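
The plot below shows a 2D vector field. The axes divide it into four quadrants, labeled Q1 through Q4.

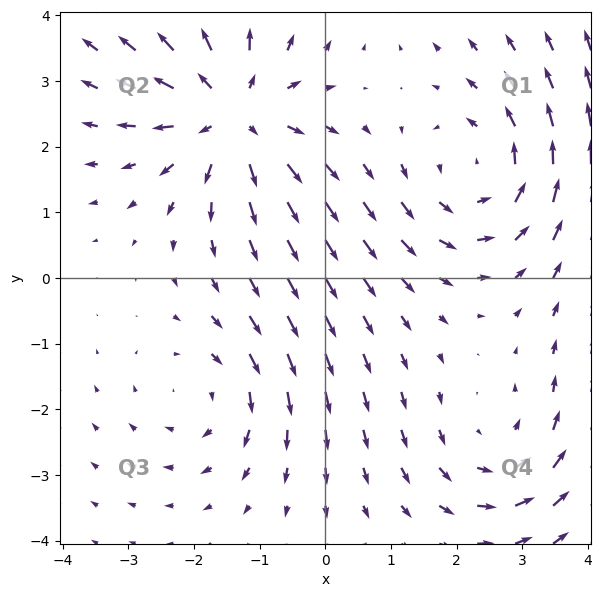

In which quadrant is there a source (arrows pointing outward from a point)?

Q2

The source sits at approximately (-1.4, 2.5), which lies in quadrant Q2. The divergence there is about +4, positive as expected for a source.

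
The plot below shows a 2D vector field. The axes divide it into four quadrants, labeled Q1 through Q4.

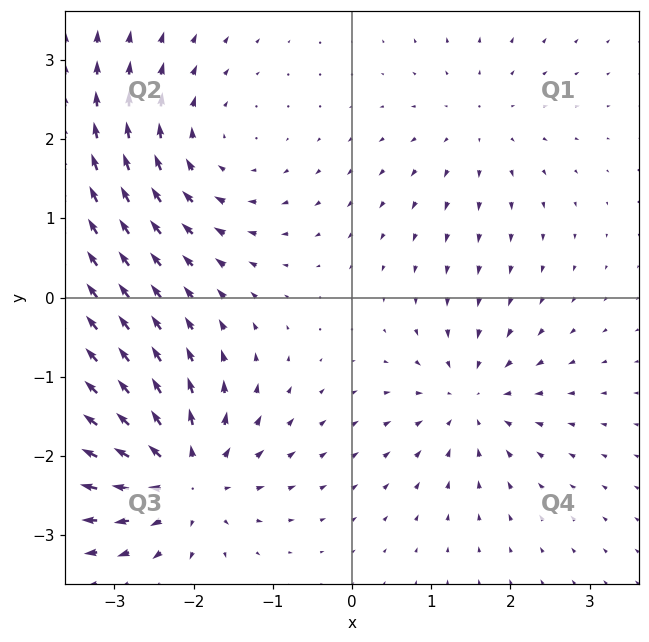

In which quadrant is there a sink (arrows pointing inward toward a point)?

The sink sits at approximately (1.5, -1.3), which lies in quadrant Q4. The divergence there is about -5, negative as expected for a sink.

Q4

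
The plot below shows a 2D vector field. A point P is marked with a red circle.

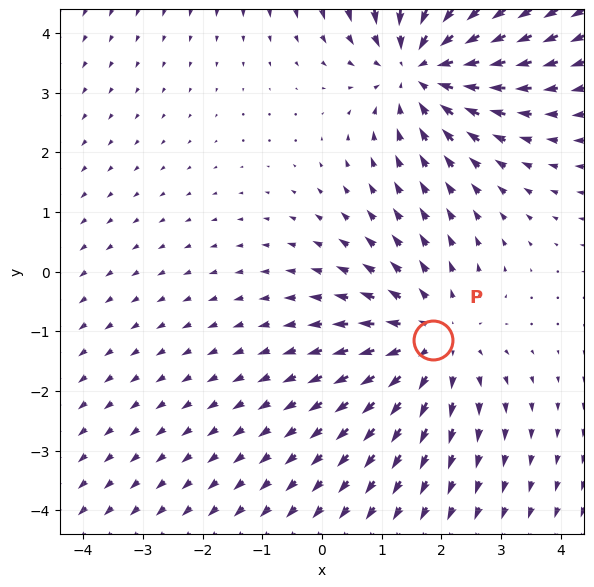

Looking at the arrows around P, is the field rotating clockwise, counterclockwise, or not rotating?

not rotating

Near P at (1.9, -1.1) the arrows show no circulation. The curl there is ≈0.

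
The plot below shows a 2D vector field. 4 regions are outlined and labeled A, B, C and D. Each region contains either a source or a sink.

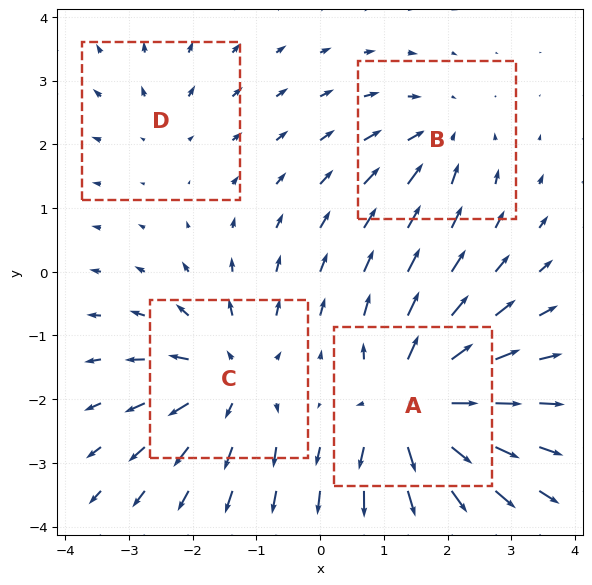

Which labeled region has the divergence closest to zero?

Divergence at each region's feature centre — A: about +8, B: about -4, C: about +6, D: about +2. Region D is closest to zero.

D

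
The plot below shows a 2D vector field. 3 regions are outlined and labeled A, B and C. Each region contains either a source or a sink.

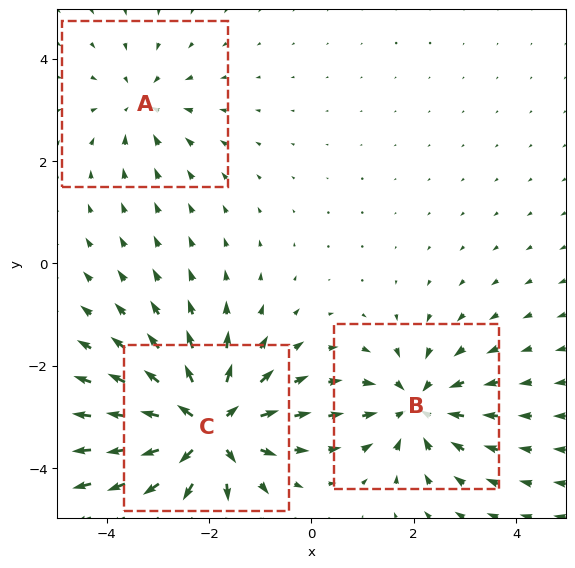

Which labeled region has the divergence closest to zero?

Divergence at each region's feature centre — A: about -2, B: about -4, C: about +6. Region A is closest to zero.

A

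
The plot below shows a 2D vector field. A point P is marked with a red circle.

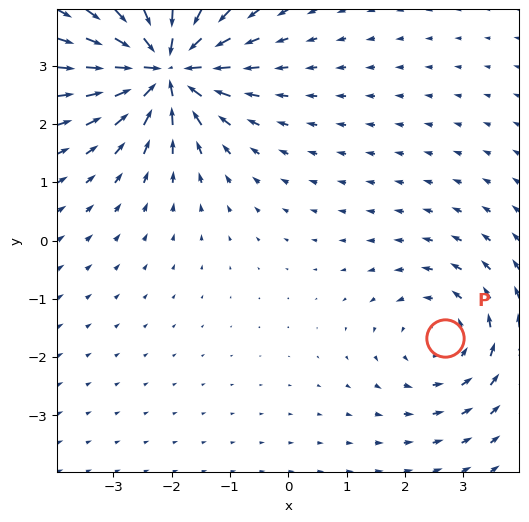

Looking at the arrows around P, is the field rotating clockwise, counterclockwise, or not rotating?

counterclockwise

Near P at (2.7, -1.7) the arrows circulate counterclockwise. The curl (z-component) there is about +2; positive curl means counterclockwise rotation.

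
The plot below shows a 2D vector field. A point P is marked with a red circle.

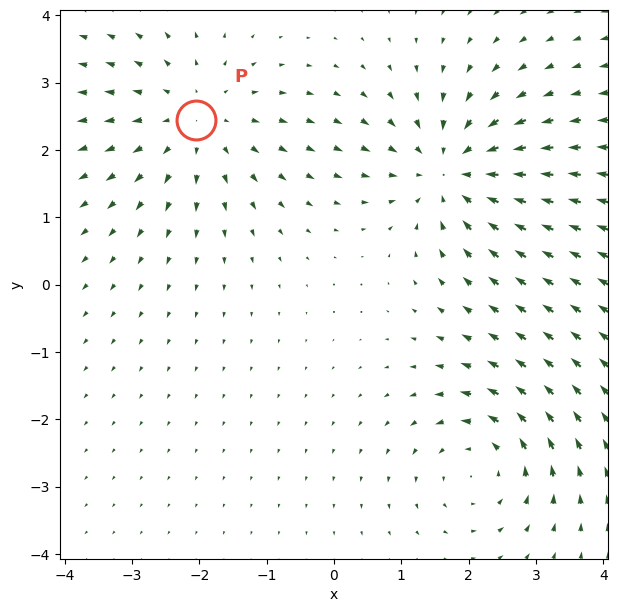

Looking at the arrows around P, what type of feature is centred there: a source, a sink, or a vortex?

source

At P (-2.0, 2.4) the arrows spread outward. Divergence about +3, curl ≈0 — positive divergence with near-zero curl is a source.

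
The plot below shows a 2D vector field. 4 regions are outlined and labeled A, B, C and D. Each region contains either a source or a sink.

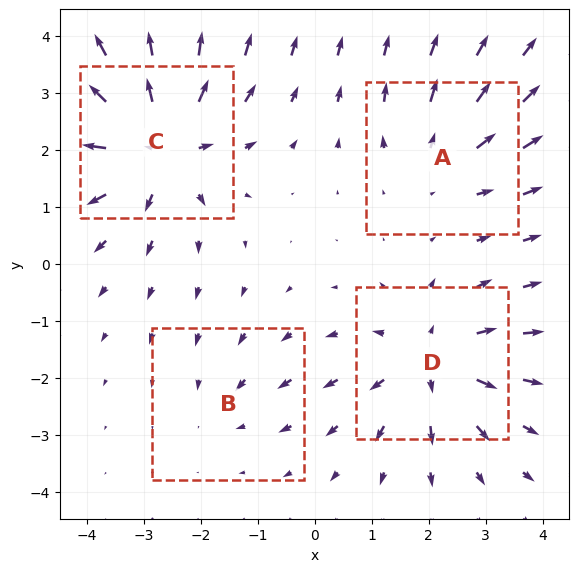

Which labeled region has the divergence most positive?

Divergence at each region's feature centre — A: about +3, B: about -2, C: about +6, D: about +5. Region C is most positive.

C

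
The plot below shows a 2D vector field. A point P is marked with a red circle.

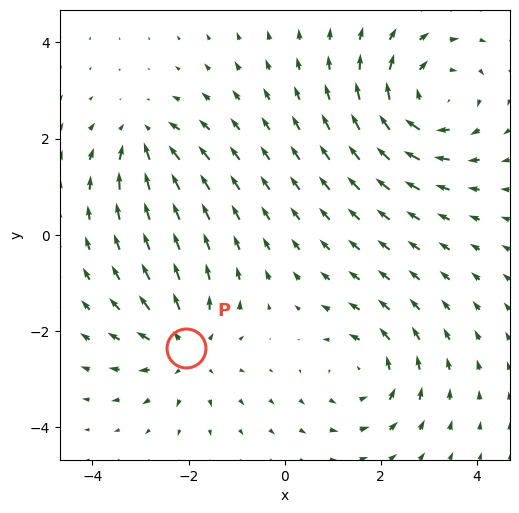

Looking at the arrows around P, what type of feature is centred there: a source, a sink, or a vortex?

source

At P (-2.1, -2.4) the arrows spread outward. Divergence about +4, curl ≈0 — positive divergence with near-zero curl is a source.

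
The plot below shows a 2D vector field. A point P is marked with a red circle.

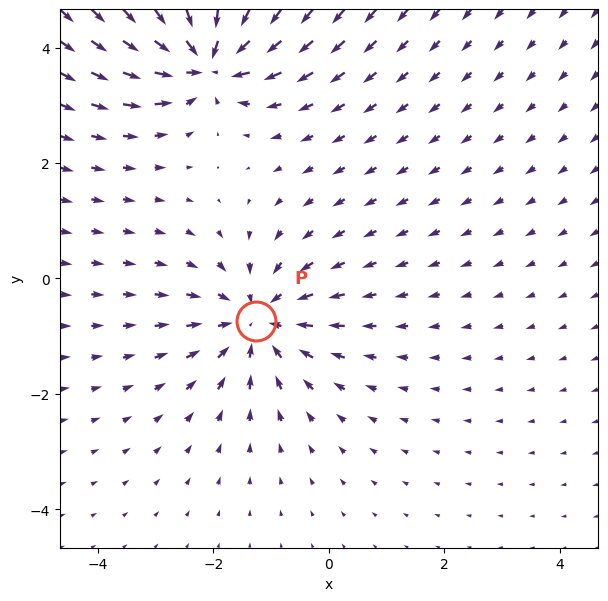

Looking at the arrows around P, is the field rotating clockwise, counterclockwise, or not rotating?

not rotating

Near P at (-1.3, -0.7) the arrows show no circulation. The curl there is ≈0.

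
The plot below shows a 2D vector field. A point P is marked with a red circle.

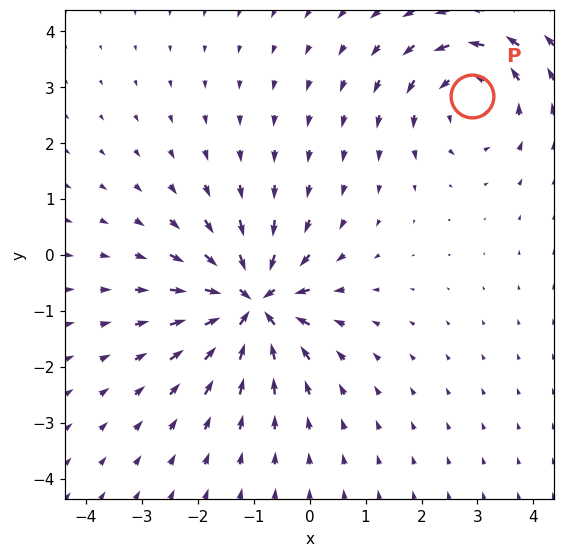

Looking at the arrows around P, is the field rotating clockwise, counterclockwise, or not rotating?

counterclockwise

Near P at (2.9, 2.8) the arrows circulate counterclockwise. The curl (z-component) there is about +4; positive curl means counterclockwise rotation.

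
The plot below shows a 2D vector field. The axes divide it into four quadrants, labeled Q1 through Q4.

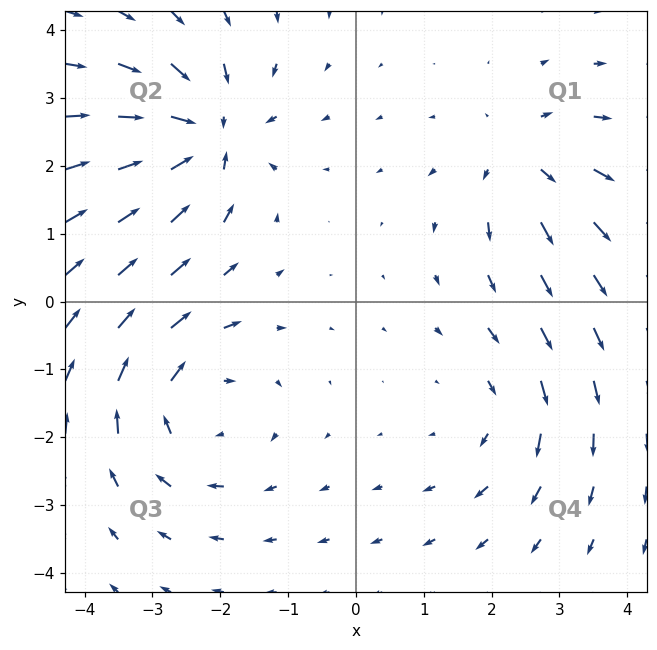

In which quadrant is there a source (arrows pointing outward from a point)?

Q1

The source sits at approximately (2.5, 2.1), which lies in quadrant Q1. The divergence there is about +4, positive as expected for a source.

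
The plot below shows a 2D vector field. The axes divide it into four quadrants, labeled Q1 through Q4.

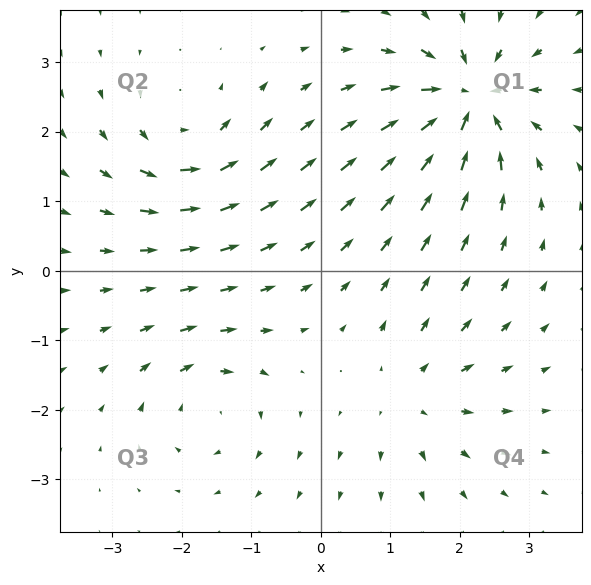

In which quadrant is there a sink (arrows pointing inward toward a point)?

The sink sits at approximately (2.1, 2.5), which lies in quadrant Q1. The divergence there is about -6, negative as expected for a sink.

Q1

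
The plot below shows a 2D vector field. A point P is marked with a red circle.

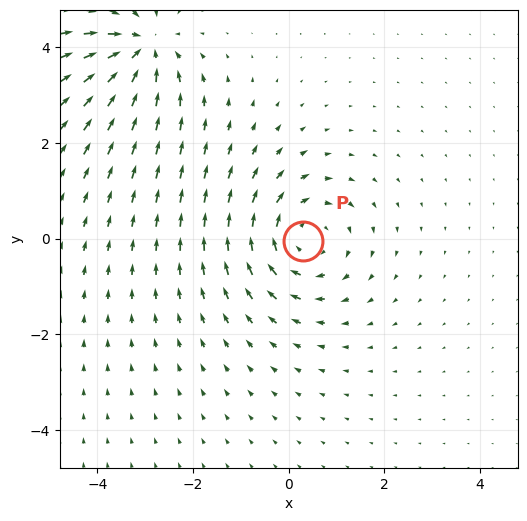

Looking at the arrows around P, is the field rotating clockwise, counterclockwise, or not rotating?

Near P at (0.3, -0.0) the arrows circulate clockwise. The curl (z-component) there is about -4; negative curl means clockwise rotation.

clockwise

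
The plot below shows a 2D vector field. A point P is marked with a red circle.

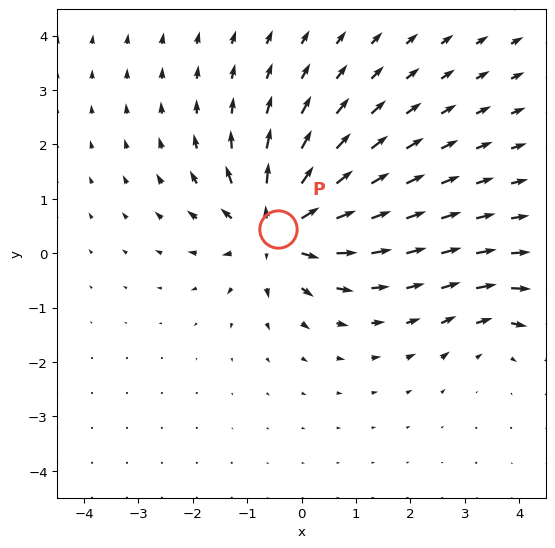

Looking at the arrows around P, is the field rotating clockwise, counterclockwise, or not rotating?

Near P at (-0.4, 0.5) the arrows show no circulation. The curl there is ≈0.

not rotating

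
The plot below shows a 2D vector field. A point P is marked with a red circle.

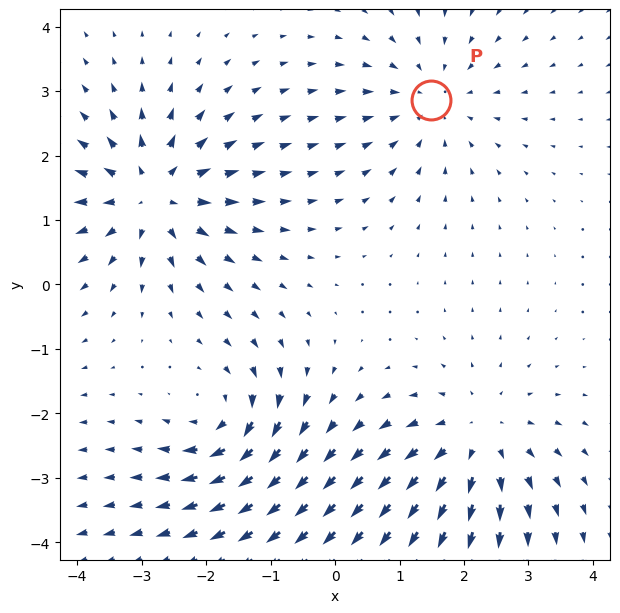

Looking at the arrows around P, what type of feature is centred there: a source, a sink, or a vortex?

sink

At P (1.5, 2.9) the arrows converge inward. Divergence about -3, curl ≈0 — negative divergence with near-zero curl is a sink.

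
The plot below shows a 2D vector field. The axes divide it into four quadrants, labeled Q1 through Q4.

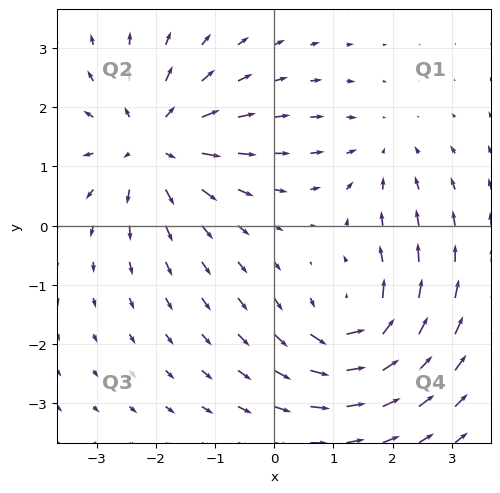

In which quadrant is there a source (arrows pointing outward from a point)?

Q2

The source sits at approximately (-2.0, 1.4), which lies in quadrant Q2. The divergence there is about +4, positive as expected for a source.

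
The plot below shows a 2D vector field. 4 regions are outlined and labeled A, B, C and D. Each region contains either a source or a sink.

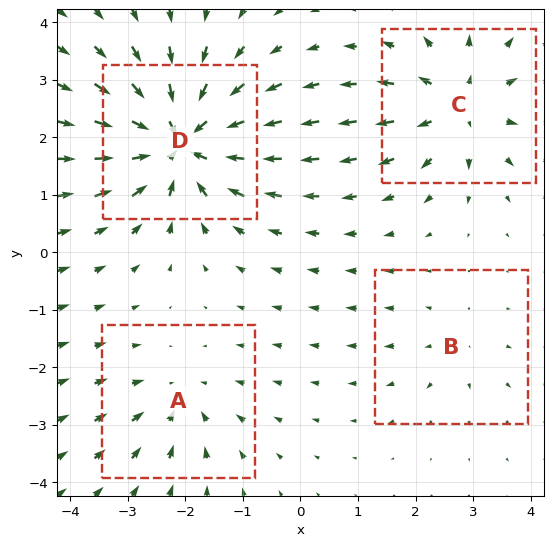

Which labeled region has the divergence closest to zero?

B

Divergence at each region's feature centre — A: about -3, B: about +2, C: about +5, D: about -8. Region B is closest to zero.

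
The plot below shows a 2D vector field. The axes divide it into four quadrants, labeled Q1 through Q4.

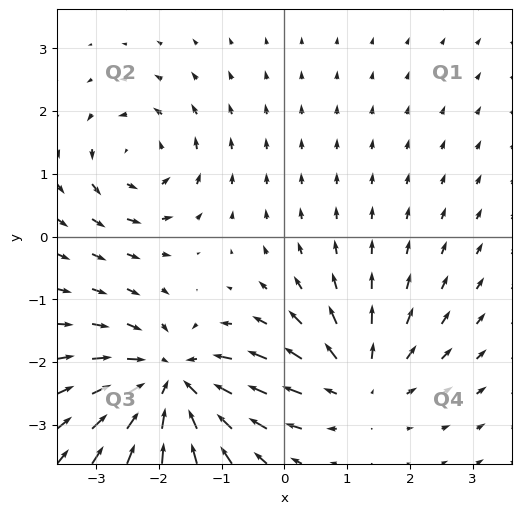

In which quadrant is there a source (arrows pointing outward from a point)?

Q4

The source sits at approximately (1.2, -2.3), which lies in quadrant Q4. The divergence there is about +3, positive as expected for a source.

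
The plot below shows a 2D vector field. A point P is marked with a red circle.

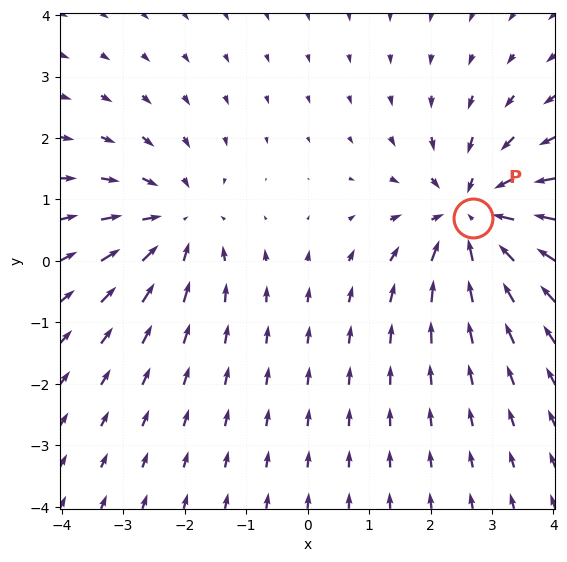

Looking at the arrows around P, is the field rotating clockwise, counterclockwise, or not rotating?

not rotating

Near P at (2.7, 0.7) the arrows show no circulation. The curl there is ≈0.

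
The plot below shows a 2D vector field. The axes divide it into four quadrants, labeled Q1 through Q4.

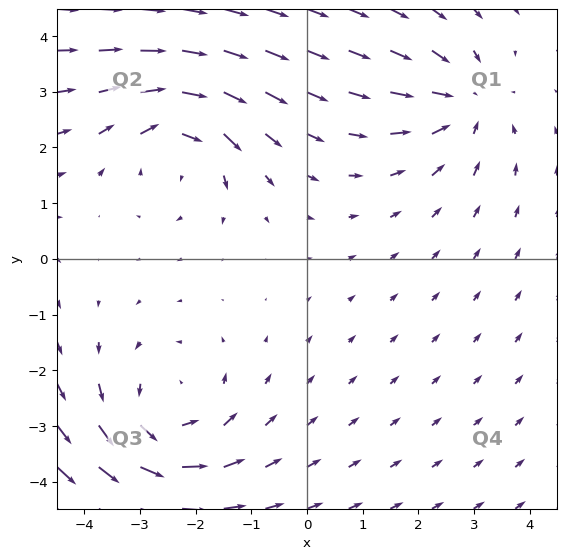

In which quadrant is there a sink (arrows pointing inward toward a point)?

The sink sits at approximately (2.8, 2.8), which lies in quadrant Q1. The divergence there is about -3, negative as expected for a sink.

Q1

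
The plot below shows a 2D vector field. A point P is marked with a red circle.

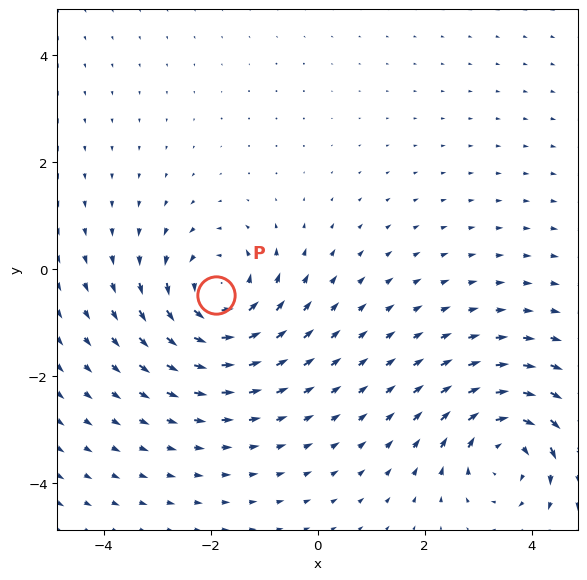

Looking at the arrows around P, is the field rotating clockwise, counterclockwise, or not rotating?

Near P at (-1.9, -0.5) the arrows circulate counterclockwise. The curl (z-component) there is about +4; positive curl means counterclockwise rotation.

counterclockwise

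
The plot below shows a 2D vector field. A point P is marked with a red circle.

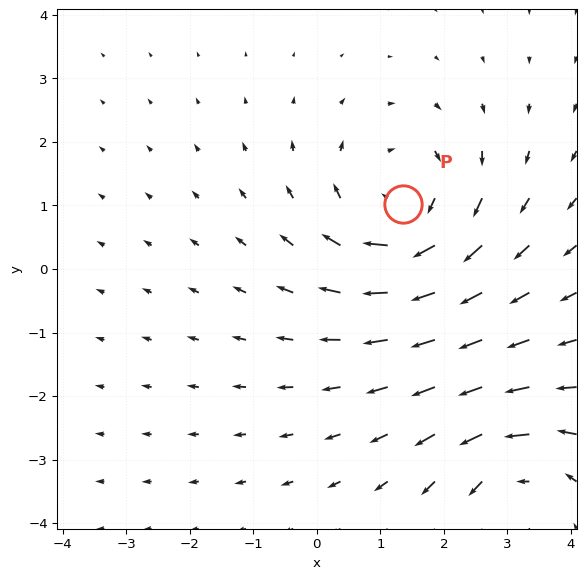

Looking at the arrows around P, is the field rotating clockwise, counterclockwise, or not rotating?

clockwise

Near P at (1.4, 1.0) the arrows circulate clockwise. The curl (z-component) there is about -4; negative curl means clockwise rotation.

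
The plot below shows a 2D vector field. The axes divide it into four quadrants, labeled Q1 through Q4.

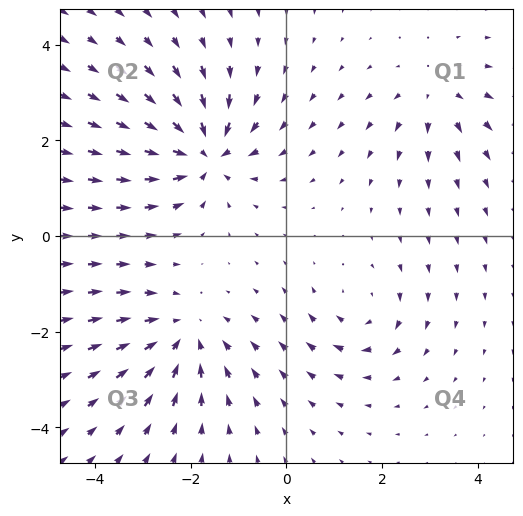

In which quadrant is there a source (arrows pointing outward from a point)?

Q1

The source sits at approximately (3.1, 3.0), which lies in quadrant Q1. The divergence there is about +3, positive as expected for a source.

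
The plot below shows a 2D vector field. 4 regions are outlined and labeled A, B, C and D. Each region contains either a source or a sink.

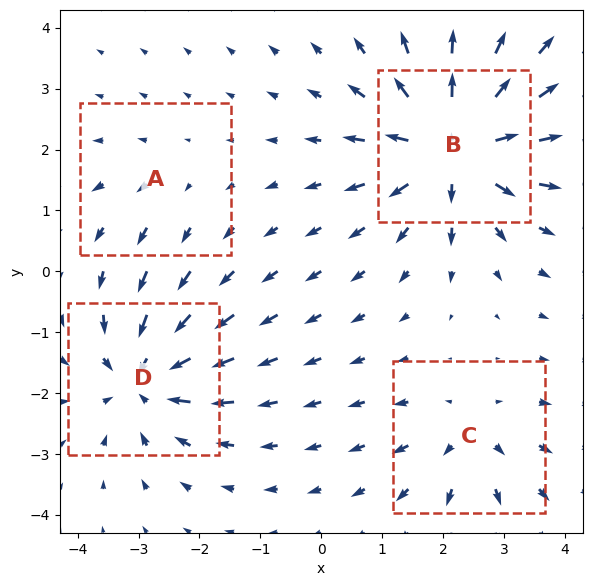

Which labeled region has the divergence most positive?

B

Divergence at each region's feature centre — A: about +2, B: about +7, C: about +4, D: about -6. Region B is most positive.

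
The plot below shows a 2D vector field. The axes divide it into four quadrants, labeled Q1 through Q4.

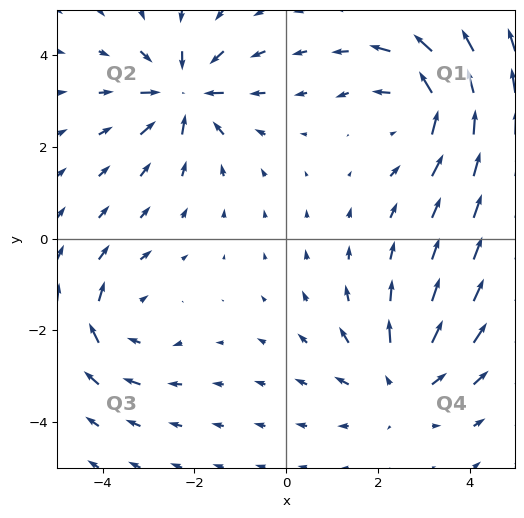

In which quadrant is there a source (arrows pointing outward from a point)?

Q4

The source sits at approximately (2.5, -3.2), which lies in quadrant Q4. The divergence there is about +4, positive as expected for a source.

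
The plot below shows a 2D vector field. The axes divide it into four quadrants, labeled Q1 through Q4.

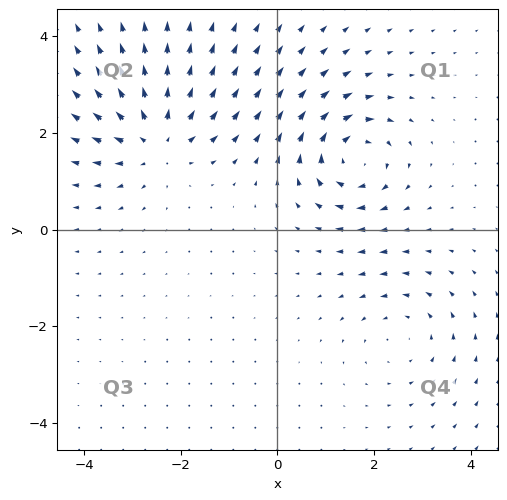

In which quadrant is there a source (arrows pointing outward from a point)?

The source sits at approximately (-2.5, 1.9), which lies in quadrant Q2. The divergence there is about +6, positive as expected for a source.

Q2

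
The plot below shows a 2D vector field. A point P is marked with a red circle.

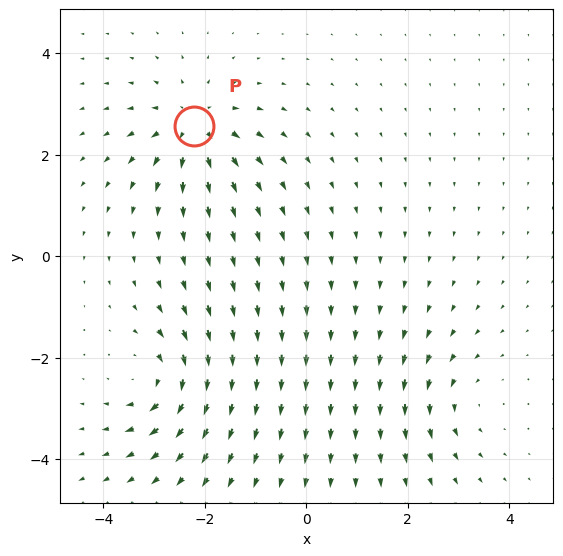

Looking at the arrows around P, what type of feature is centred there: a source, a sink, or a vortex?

source

At P (-2.2, 2.6) the arrows spread outward. Divergence about +5, curl ≈0 — positive divergence with near-zero curl is a source.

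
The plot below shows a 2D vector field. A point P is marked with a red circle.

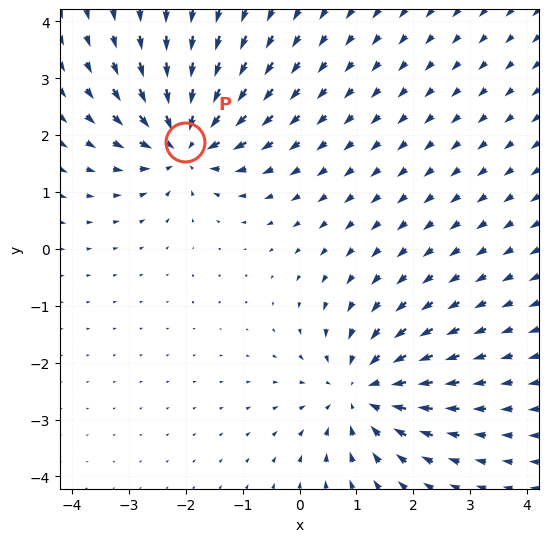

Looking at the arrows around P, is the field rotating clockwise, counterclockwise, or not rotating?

Near P at (-2.0, 1.9) the arrows show no circulation. The curl there is ≈0.

not rotating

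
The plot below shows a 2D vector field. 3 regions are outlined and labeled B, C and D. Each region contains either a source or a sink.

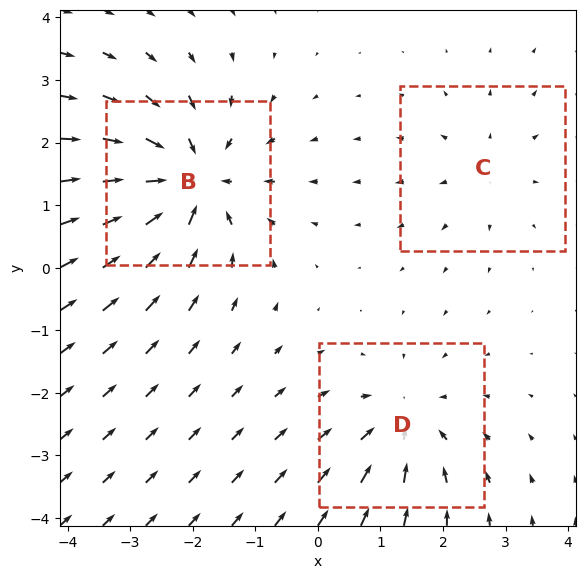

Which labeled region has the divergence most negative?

B

Divergence at each region's feature centre — B: about -5, C: about +2, D: about -3. Region B is most negative.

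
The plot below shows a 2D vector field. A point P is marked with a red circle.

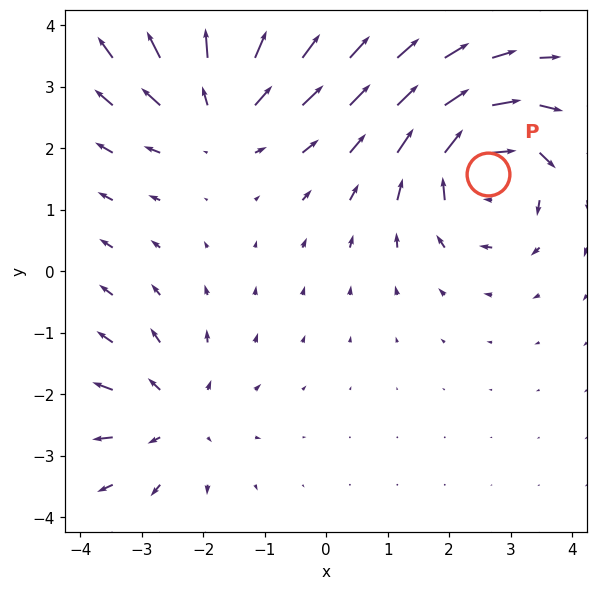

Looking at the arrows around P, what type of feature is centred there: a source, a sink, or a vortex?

At P (2.6, 1.6) the arrows circulate clockwise. Divergence ≈0, curl about -6 — near-zero divergence with nonzero curl is a vortex.

vortex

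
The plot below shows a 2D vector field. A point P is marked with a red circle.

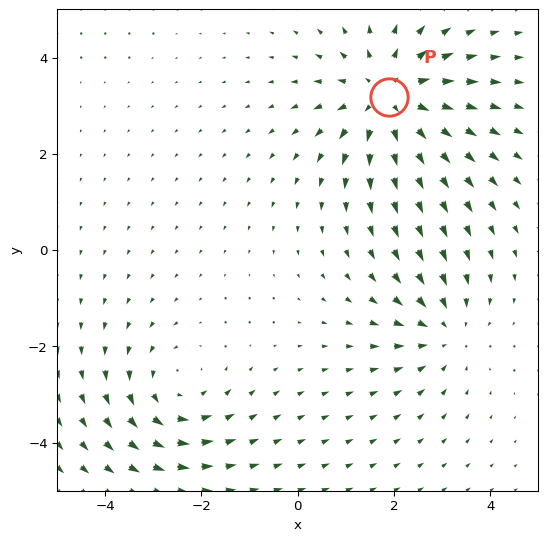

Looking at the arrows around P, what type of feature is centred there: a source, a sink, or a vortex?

source

At P (1.9, 3.2) the arrows spread outward. Divergence about +4, curl ≈0 — positive divergence with near-zero curl is a source.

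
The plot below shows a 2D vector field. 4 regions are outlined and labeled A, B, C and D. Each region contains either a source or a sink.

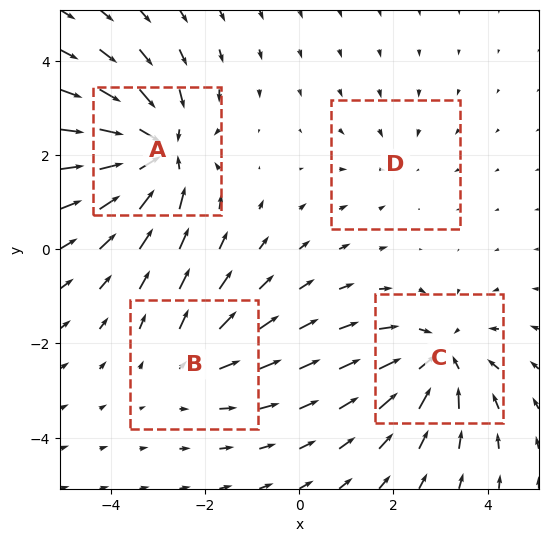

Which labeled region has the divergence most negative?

Divergence at each region's feature centre — A: about -6, B: about +3, C: about -5, D: about -2. Region A is most negative.

A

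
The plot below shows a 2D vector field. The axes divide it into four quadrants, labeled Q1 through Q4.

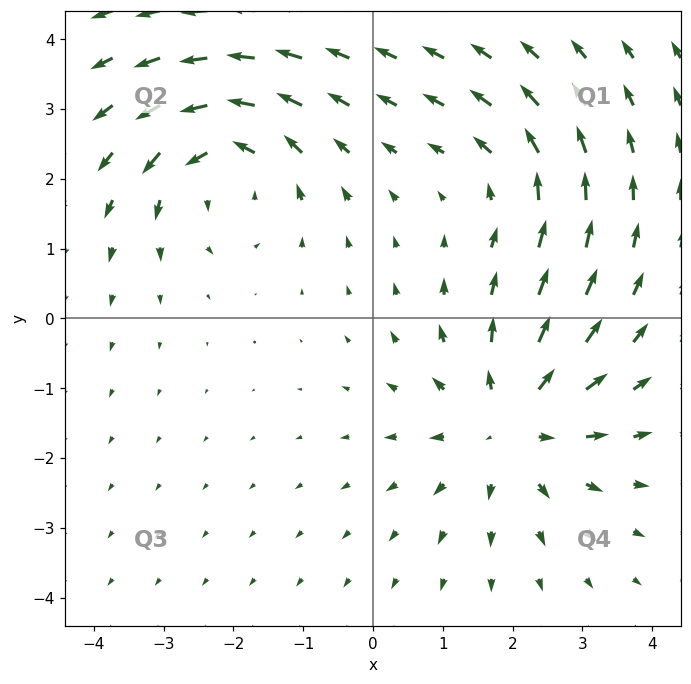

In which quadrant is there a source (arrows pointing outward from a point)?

Q4

The source sits at approximately (2.0, -1.5), which lies in quadrant Q4. The divergence there is about +4, positive as expected for a source.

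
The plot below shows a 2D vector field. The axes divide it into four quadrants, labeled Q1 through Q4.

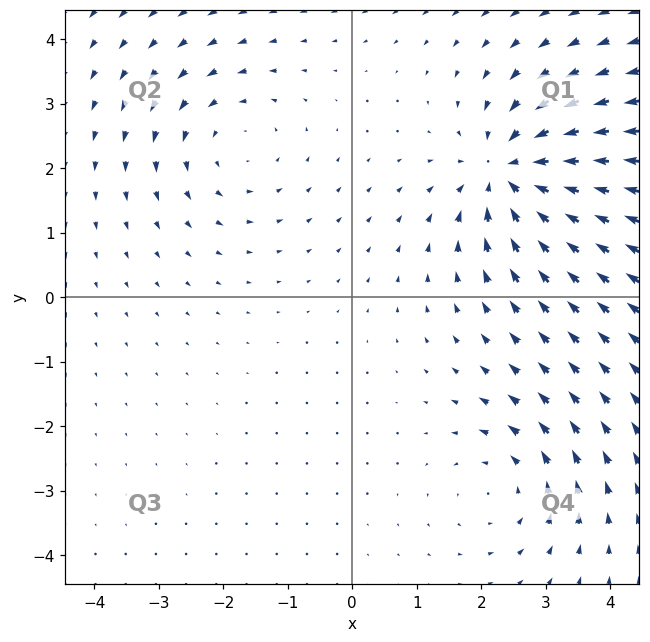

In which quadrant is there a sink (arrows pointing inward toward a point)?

The sink sits at approximately (2.5, 1.9), which lies in quadrant Q1. The divergence there is about -5, negative as expected for a sink.

Q1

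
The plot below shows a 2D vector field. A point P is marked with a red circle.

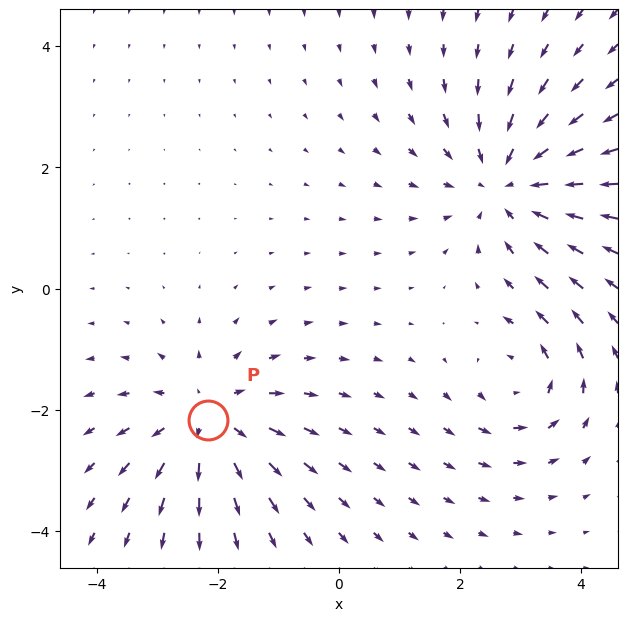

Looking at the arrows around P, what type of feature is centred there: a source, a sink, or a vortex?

source

At P (-2.2, -2.2) the arrows spread outward. Divergence about +4, curl ≈0 — positive divergence with near-zero curl is a source.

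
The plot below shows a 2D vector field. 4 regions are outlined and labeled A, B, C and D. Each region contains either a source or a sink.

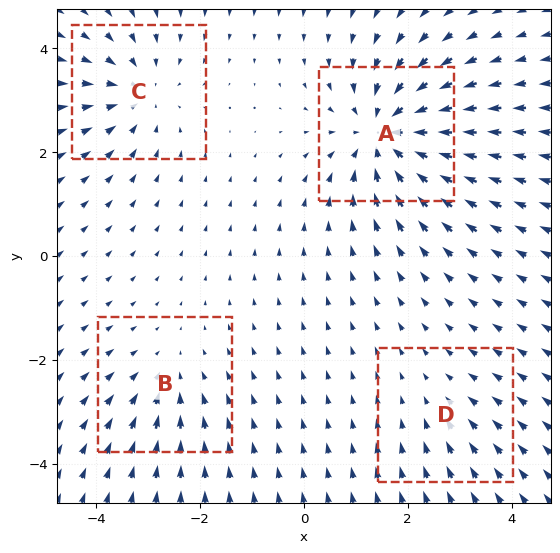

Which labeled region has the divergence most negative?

A

Divergence at each region's feature centre — A: about -7, B: about -3, C: about -5, D: about -2. Region A is most negative.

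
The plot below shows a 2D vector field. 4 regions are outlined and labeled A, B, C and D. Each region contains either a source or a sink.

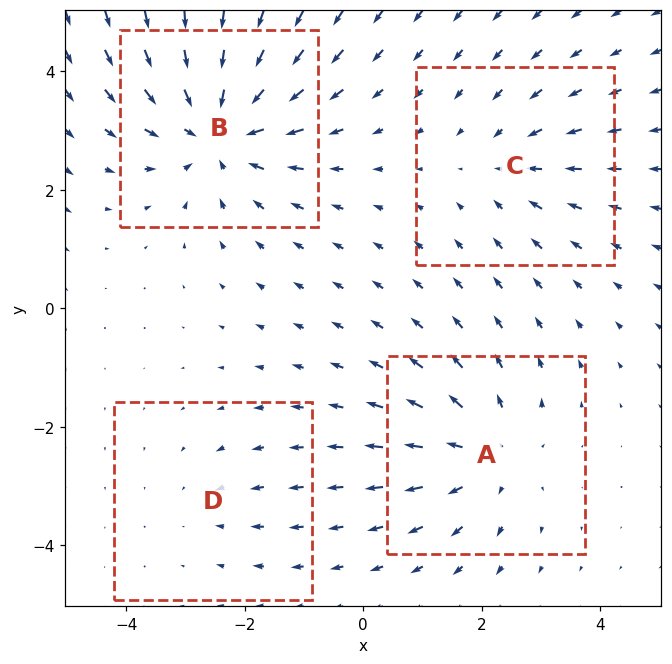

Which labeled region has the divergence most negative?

B

Divergence at each region's feature centre — A: about +4, B: about -6, C: about -3, D: about -2. Region B is most negative.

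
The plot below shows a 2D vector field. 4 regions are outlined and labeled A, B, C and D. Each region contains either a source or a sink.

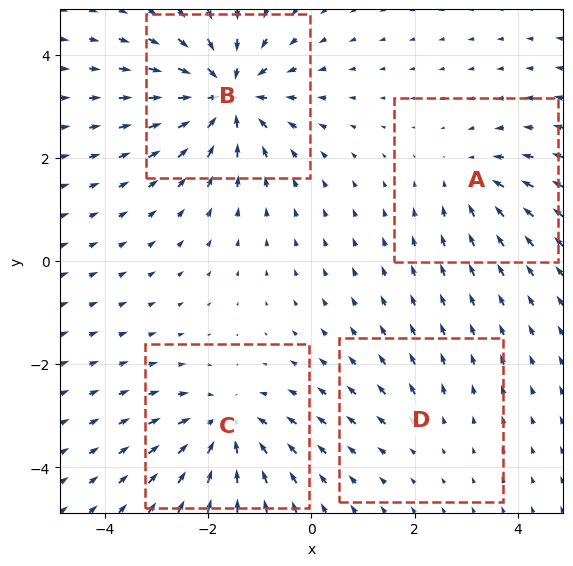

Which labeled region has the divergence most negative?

B

Divergence at each region's feature centre — A: about -4, B: about -8, C: about -6, D: about +2. Region B is most negative.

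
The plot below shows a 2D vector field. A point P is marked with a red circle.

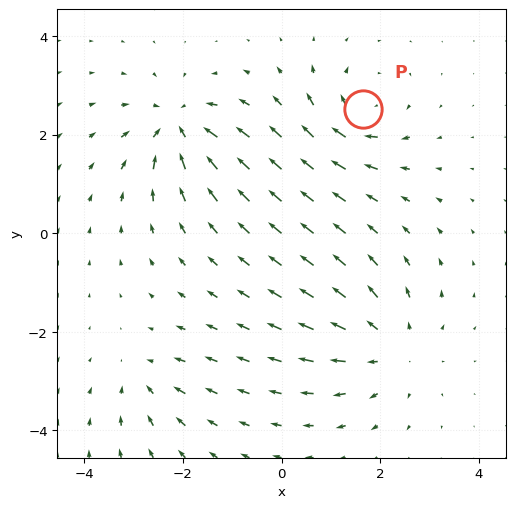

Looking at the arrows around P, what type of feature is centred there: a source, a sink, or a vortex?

At P (1.7, 2.5) the arrows circulate clockwise. Divergence ≈0, curl about -5 — near-zero divergence with nonzero curl is a vortex.

vortex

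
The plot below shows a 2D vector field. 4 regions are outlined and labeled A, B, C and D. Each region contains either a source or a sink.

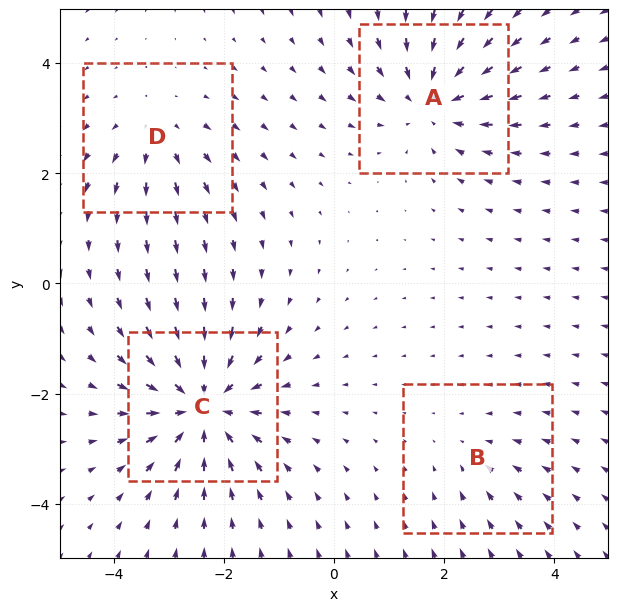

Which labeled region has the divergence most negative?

C

Divergence at each region's feature centre — A: about -5, B: about -2, C: about -6, D: about +3. Region C is most negative.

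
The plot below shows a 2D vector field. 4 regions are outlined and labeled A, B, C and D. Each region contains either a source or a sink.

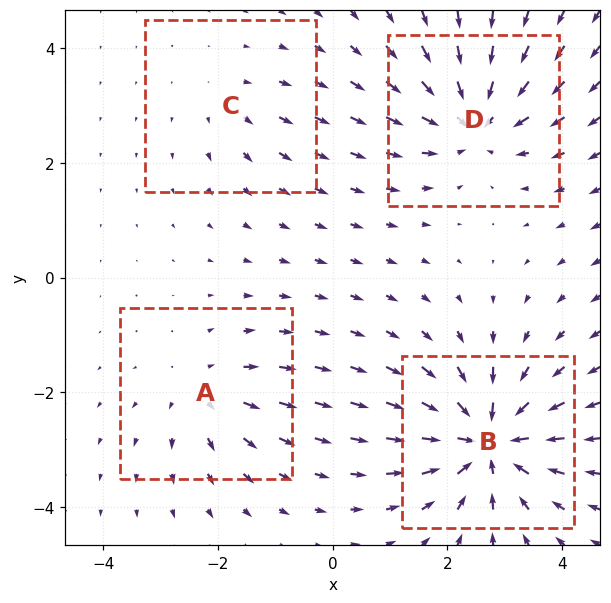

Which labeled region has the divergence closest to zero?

C

Divergence at each region's feature centre — A: about +4, B: about -7, C: about +2, D: about -6. Region C is closest to zero.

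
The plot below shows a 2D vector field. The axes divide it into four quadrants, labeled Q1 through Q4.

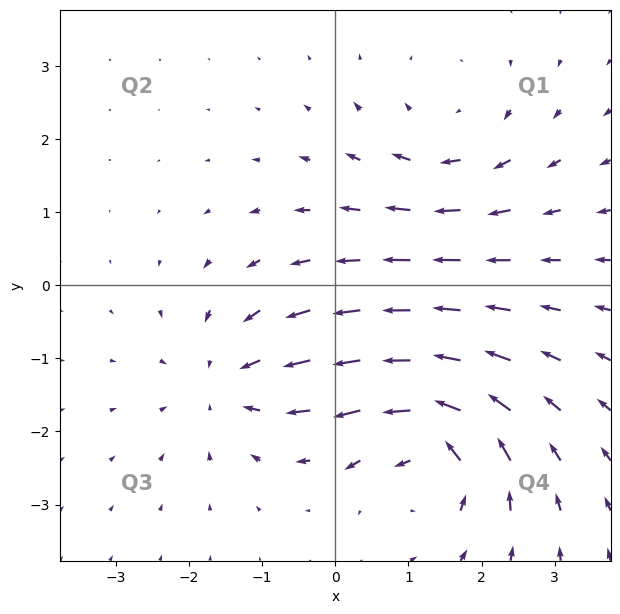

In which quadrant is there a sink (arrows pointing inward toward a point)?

The sink sits at approximately (-1.5, -1.3), which lies in quadrant Q3. The divergence there is about -5, negative as expected for a sink.

Q3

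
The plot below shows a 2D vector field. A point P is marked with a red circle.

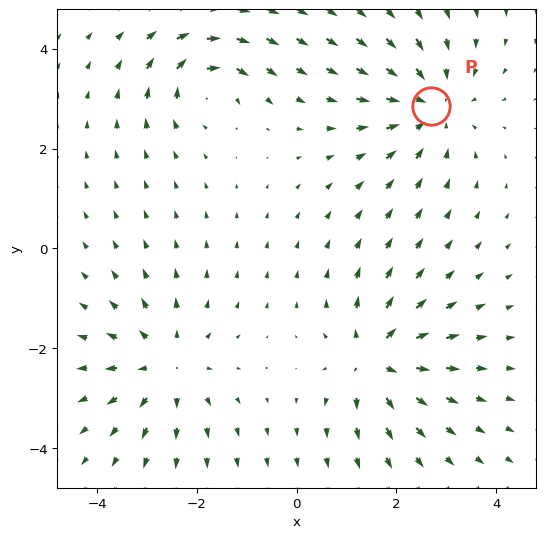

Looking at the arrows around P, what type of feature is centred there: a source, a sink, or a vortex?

At P (2.7, 2.8) the arrows converge inward. Divergence about -4, curl ≈0 — negative divergence with near-zero curl is a sink.

sink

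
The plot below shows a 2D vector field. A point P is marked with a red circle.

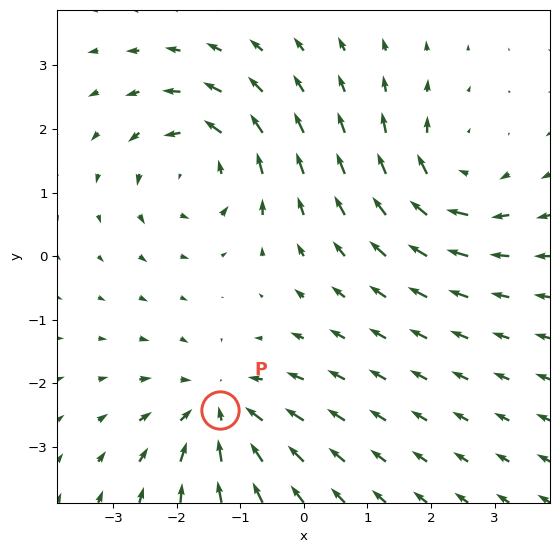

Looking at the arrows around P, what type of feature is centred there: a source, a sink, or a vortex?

sink

At P (-1.3, -2.4) the arrows converge inward. Divergence about -5, curl ≈0 — negative divergence with near-zero curl is a sink.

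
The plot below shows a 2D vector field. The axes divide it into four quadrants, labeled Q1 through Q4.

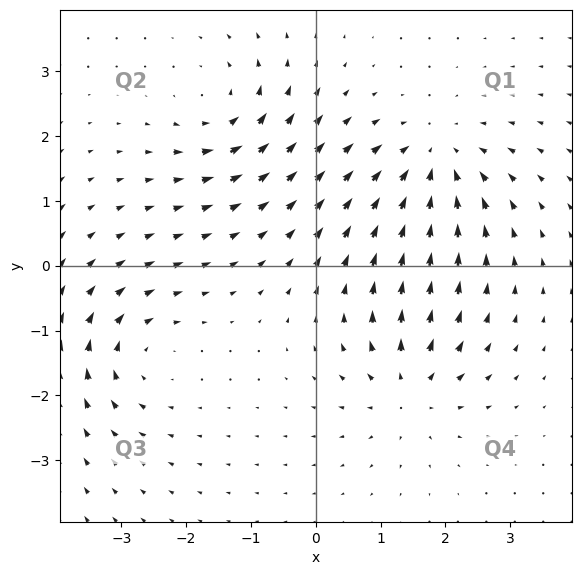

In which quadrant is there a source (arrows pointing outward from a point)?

The source sits at approximately (1.4, -1.9), which lies in quadrant Q4. The divergence there is about +4, positive as expected for a source.

Q4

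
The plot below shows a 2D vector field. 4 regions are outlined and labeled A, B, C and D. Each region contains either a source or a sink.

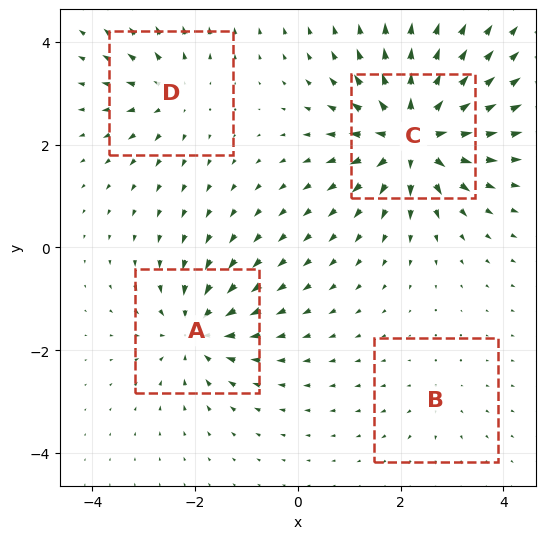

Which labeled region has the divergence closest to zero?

B

Divergence at each region's feature centre — A: about -6, B: about +2, C: about +9, D: about +4. Region B is closest to zero.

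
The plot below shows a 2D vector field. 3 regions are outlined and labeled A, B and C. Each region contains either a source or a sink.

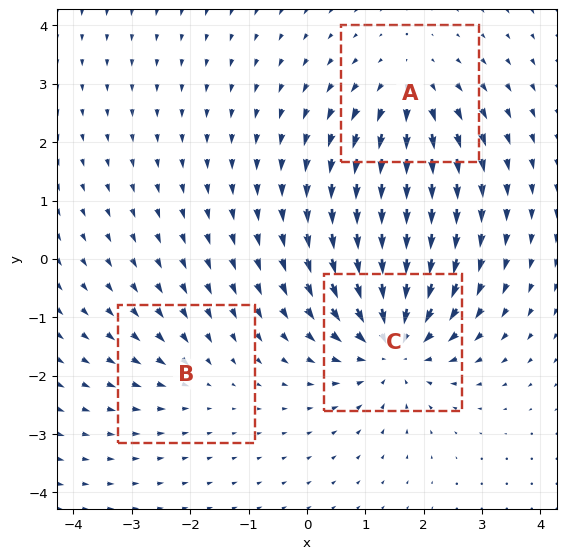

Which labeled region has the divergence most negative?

Divergence at each region's feature centre — A: about +3, B: about -2, C: about -5. Region C is most negative.

C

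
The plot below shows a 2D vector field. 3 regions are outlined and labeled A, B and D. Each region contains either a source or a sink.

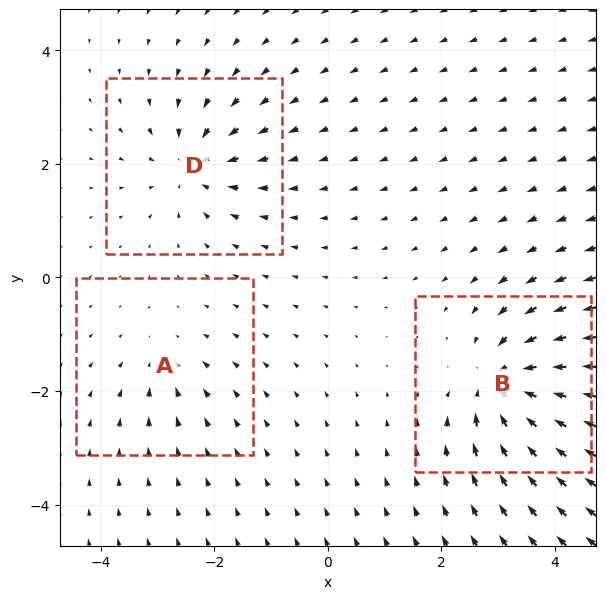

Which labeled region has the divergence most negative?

Divergence at each region's feature centre — A: about -2, B: about -6, D: about -4. Region B is most negative.

B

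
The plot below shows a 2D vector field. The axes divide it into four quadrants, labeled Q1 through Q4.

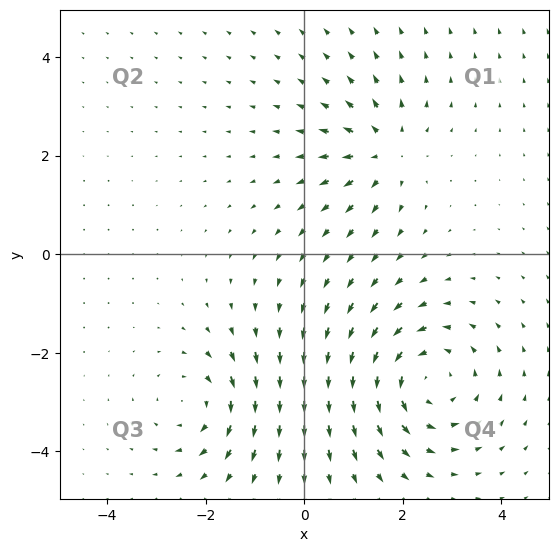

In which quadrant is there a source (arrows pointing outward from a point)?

The source sits at approximately (1.6, 2.1), which lies in quadrant Q1. The divergence there is about +3, positive as expected for a source.

Q1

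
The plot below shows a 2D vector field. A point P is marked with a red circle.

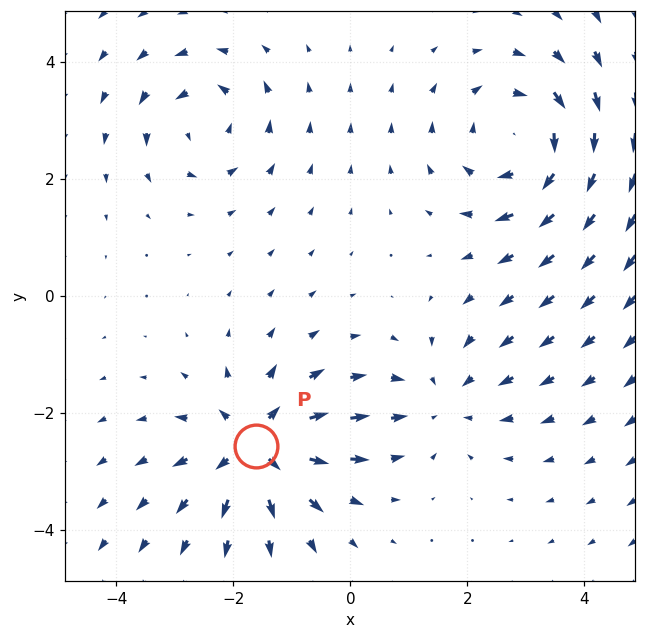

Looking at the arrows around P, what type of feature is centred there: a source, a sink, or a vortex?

source

At P (-1.6, -2.6) the arrows spread outward. Divergence about +6, curl ≈0 — positive divergence with near-zero curl is a source.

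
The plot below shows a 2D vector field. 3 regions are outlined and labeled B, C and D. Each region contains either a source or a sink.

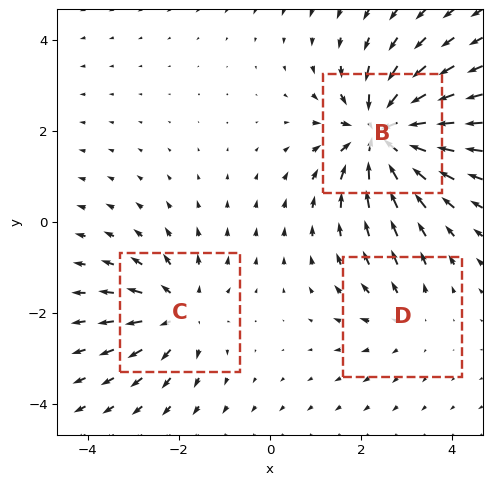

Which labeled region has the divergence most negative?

Divergence at each region's feature centre — B: about -6, C: about +3, D: about +2. Region B is most negative.

B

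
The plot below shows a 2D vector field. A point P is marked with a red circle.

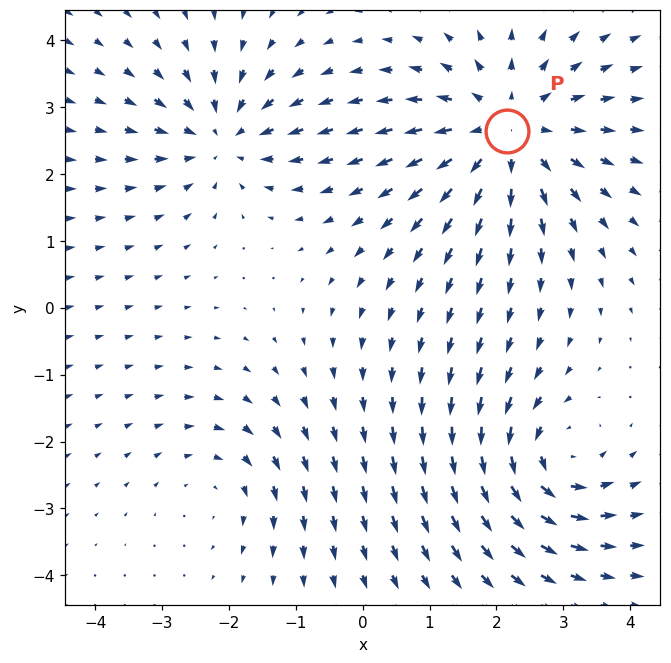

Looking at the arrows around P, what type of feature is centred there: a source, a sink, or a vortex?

At P (2.2, 2.6) the arrows spread outward. Divergence about +4, curl ≈0 — positive divergence with near-zero curl is a source.

source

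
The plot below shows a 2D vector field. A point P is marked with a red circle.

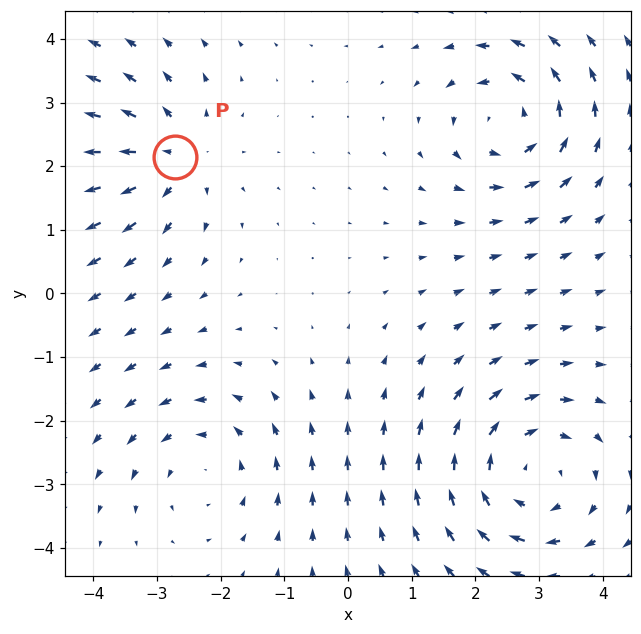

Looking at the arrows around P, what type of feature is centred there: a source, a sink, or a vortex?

At P (-2.7, 2.1) the arrows spread outward. Divergence about +3, curl ≈0 — positive divergence with near-zero curl is a source.

source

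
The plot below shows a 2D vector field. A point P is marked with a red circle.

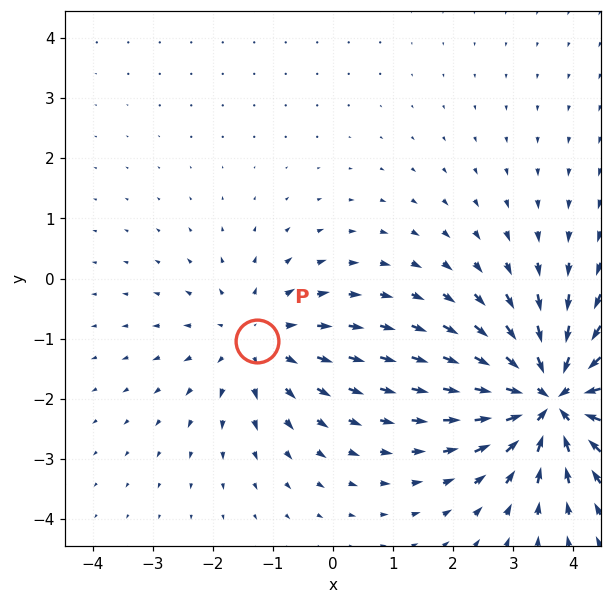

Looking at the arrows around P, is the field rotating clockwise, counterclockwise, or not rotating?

not rotating

Near P at (-1.3, -1.0) the arrows show no circulation. The curl there is ≈0.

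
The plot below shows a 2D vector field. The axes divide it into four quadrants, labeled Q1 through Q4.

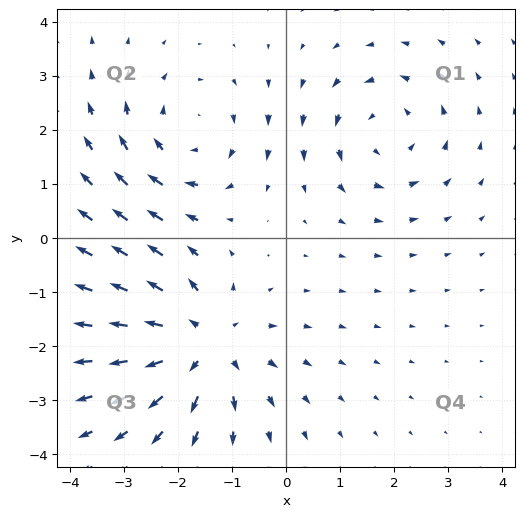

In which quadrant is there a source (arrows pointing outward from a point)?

The source sits at approximately (-1.6, -2.0), which lies in quadrant Q3. The divergence there is about +4, positive as expected for a source.

Q3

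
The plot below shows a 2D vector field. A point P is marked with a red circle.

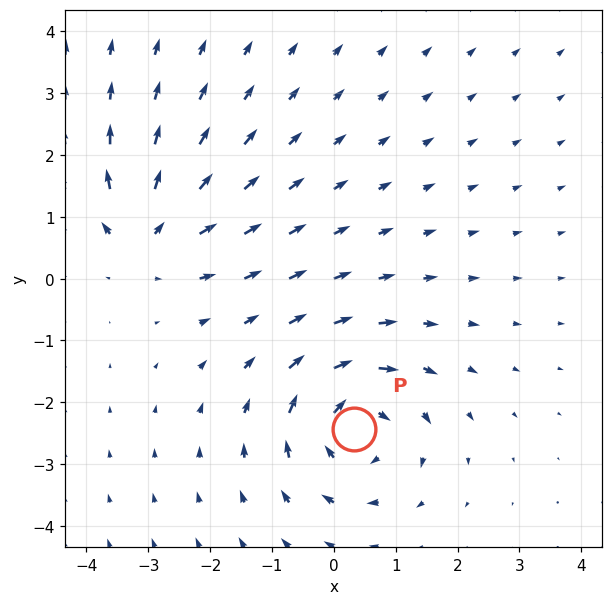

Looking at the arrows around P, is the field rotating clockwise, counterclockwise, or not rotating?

Near P at (0.3, -2.4) the arrows circulate clockwise. The curl (z-component) there is about -5; negative curl means clockwise rotation.

clockwise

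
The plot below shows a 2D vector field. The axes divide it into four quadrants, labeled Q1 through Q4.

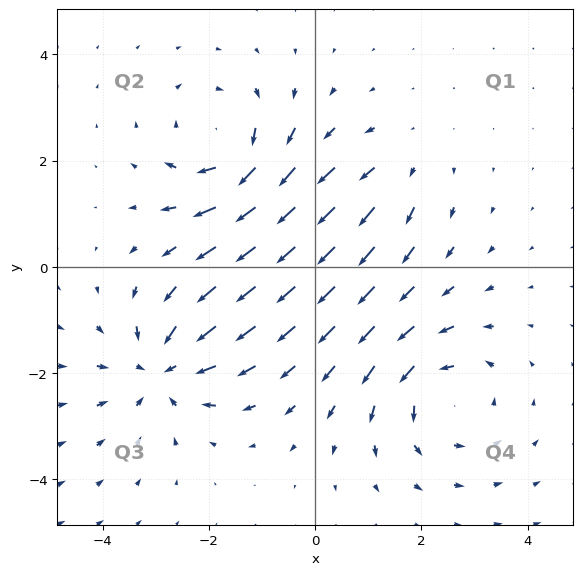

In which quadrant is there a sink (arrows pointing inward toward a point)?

Q3

The sink sits at approximately (-2.9, -1.9), which lies in quadrant Q3. The divergence there is about -5, negative as expected for a sink.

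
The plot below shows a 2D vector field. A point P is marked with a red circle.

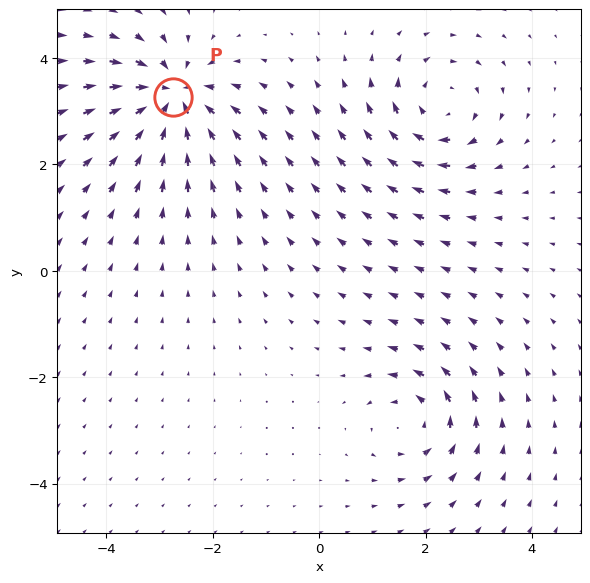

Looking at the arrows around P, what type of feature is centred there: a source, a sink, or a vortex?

At P (-2.7, 3.3) the arrows converge inward. Divergence about -7, curl ≈0 — negative divergence with near-zero curl is a sink.

sink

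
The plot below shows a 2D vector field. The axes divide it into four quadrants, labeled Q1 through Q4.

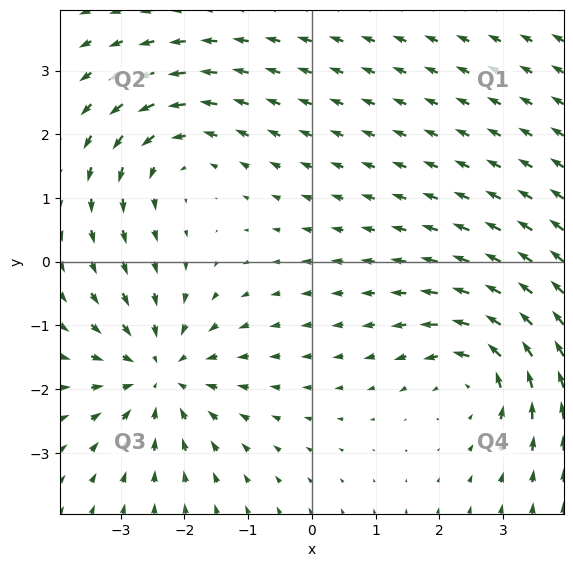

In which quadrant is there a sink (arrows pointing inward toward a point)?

The sink sits at approximately (-2.4, -1.8), which lies in quadrant Q3. The divergence there is about -5, negative as expected for a sink.

Q3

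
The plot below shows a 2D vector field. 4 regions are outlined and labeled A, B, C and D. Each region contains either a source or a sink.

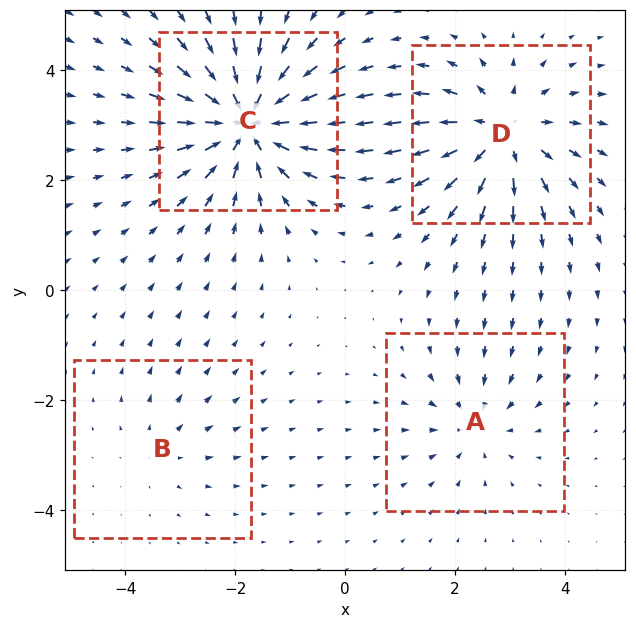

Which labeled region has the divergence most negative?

C

Divergence at each region's feature centre — A: about -3, B: about +2, C: about -8, D: about +6. Region C is most negative.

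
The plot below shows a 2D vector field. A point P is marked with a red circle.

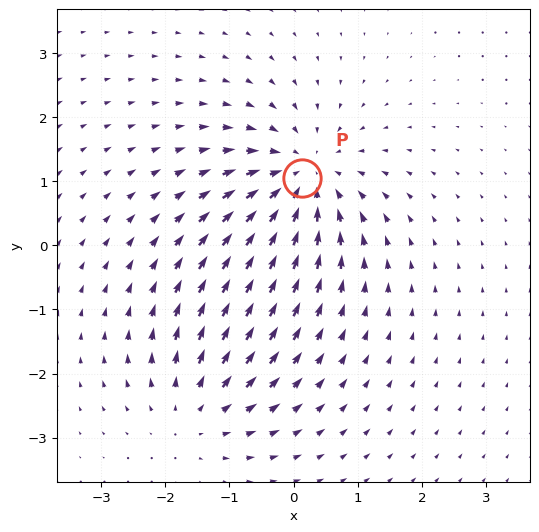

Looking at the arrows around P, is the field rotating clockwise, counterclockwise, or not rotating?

Near P at (0.1, 1.0) the arrows show no circulation. The curl there is ≈0.

not rotating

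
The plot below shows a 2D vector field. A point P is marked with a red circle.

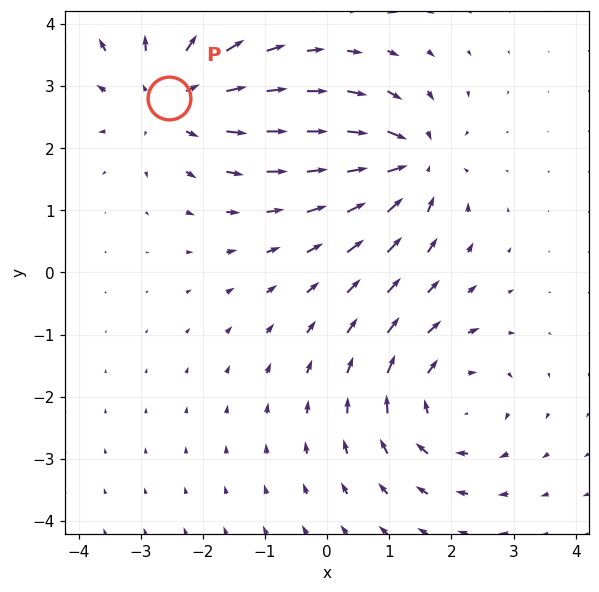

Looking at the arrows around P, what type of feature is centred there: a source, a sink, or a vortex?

source

At P (-2.5, 2.8) the arrows spread outward. Divergence about +4, curl ≈0 — positive divergence with near-zero curl is a source.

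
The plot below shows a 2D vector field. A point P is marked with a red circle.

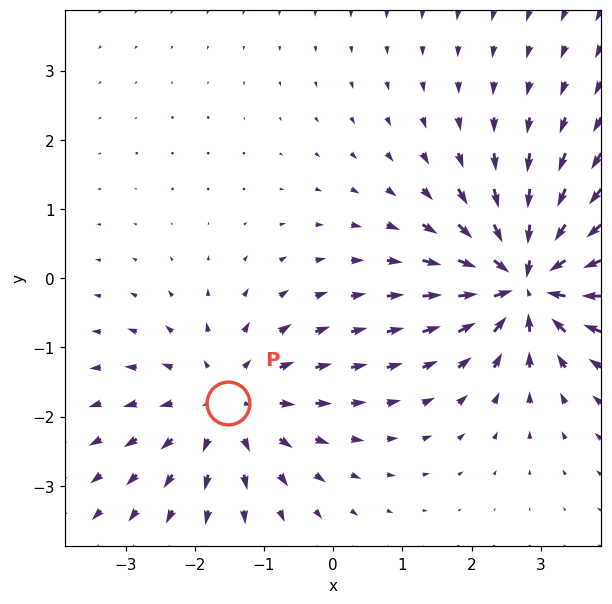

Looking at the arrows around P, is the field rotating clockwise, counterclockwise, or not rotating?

not rotating

Near P at (-1.5, -1.8) the arrows show no circulation. The curl there is ≈0.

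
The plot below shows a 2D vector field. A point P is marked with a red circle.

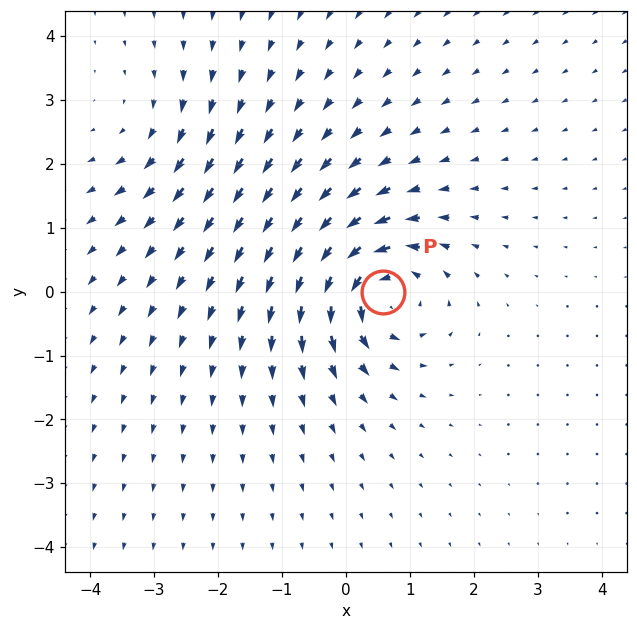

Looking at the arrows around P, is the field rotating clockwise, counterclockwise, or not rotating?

Near P at (0.6, -0.0) the arrows circulate counterclockwise. The curl (z-component) there is about +7; positive curl means counterclockwise rotation.

counterclockwise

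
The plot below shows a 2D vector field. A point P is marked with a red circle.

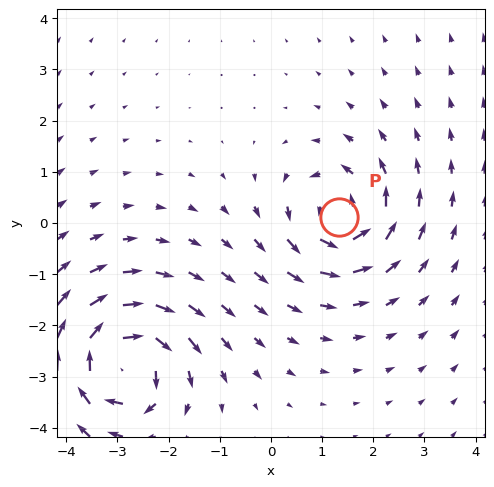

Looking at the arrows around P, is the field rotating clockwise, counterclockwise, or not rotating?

Near P at (1.3, 0.1) the arrows circulate counterclockwise. The curl (z-component) there is about +5; positive curl means counterclockwise rotation.

counterclockwise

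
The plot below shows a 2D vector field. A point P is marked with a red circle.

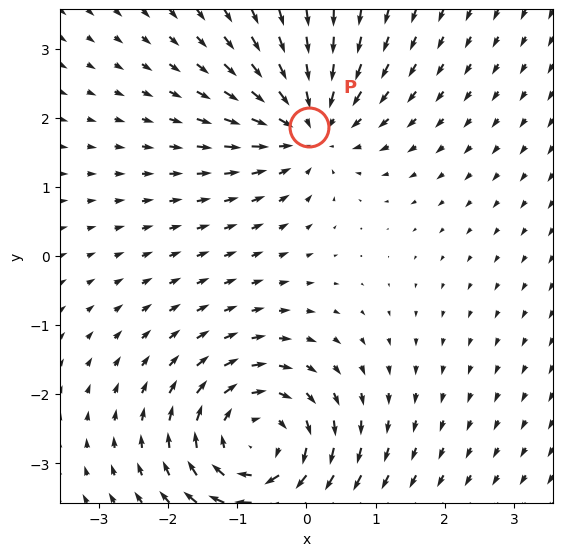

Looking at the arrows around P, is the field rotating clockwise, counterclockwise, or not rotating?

not rotating

Near P at (0.0, 1.9) the arrows show no circulation. The curl there is ≈0.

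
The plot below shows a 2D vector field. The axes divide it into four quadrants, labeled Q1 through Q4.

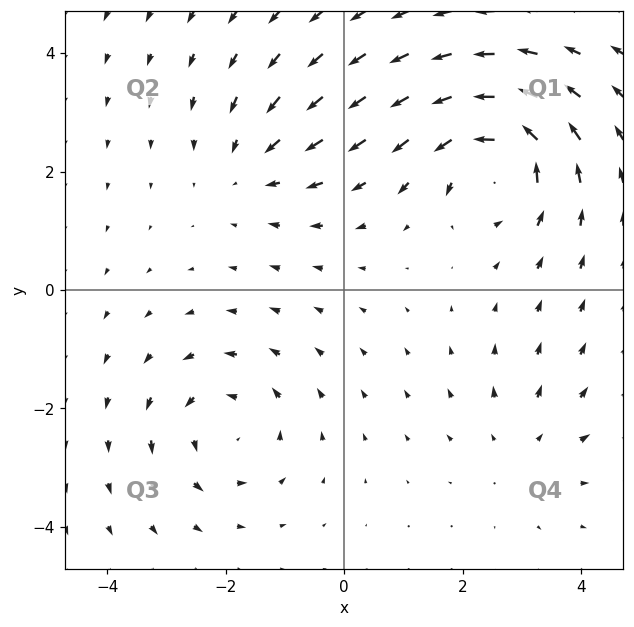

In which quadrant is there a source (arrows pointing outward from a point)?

The source sits at approximately (3.0, -2.7), which lies in quadrant Q4. The divergence there is about +2, positive as expected for a source.

Q4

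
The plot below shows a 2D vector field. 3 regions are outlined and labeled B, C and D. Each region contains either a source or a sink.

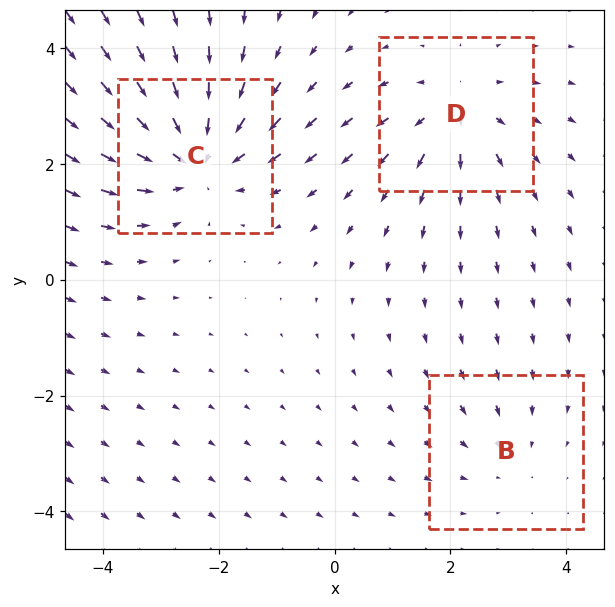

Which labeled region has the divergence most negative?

Divergence at each region's feature centre — B: about -2, C: about -4, D: about +3. Region C is most negative.

C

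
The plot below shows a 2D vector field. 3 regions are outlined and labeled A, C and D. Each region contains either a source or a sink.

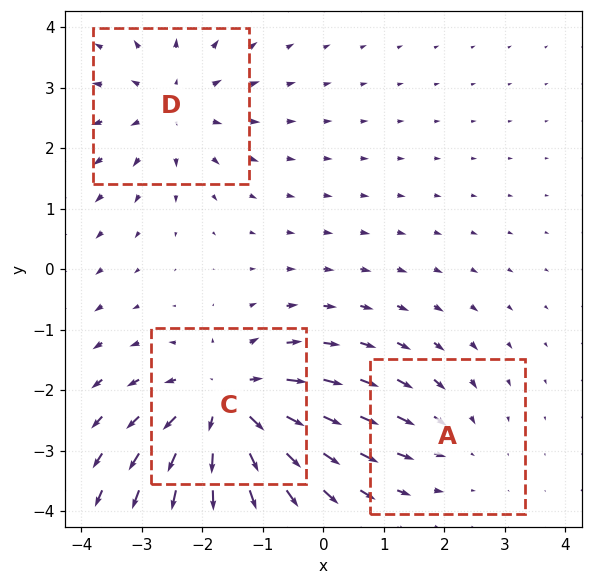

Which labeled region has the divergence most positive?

C

Divergence at each region's feature centre — A: about -2, C: about +5, D: about +3. Region C is most positive.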